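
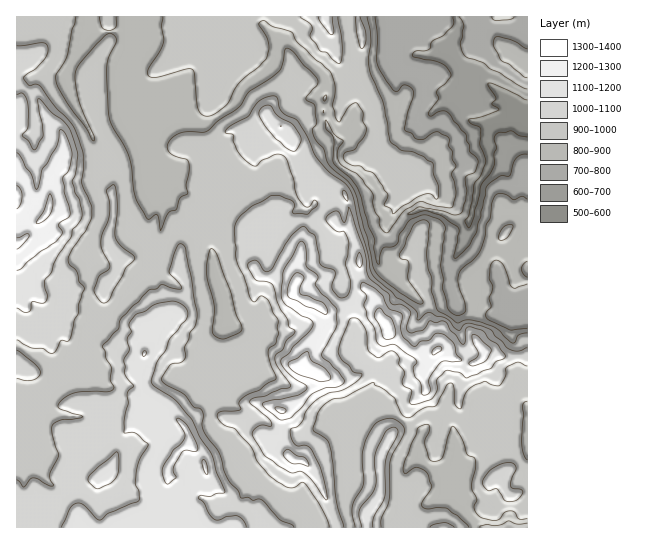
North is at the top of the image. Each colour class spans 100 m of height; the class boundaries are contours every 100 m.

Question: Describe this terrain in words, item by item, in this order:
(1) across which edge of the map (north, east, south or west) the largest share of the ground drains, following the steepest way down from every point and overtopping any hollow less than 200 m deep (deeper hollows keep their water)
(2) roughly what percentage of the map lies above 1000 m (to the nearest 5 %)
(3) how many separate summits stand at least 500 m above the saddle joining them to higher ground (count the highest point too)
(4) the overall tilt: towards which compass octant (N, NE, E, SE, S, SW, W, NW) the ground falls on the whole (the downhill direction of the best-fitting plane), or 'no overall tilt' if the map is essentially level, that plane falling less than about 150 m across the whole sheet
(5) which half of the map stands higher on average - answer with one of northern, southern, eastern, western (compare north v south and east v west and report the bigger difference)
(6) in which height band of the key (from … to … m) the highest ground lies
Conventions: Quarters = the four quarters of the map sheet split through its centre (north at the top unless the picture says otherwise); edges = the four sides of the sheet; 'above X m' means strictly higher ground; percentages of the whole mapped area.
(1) The largest share of the runoff leaves by the northern edge.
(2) About 40 % of the map lies above 1000 m.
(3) There is 1 summit with 500 m or more of prominence.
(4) On the whole the ground falls towards the north-east.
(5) The southern half stands higher on average than the northern half.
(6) The highest ground lies in the 1300–1400 m band.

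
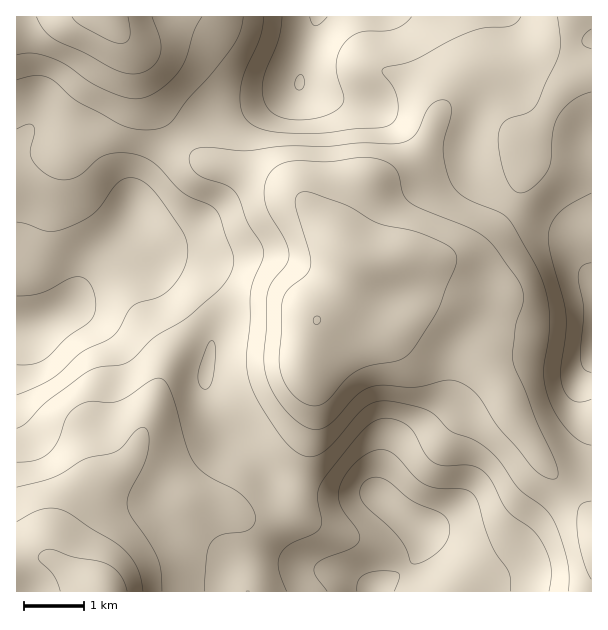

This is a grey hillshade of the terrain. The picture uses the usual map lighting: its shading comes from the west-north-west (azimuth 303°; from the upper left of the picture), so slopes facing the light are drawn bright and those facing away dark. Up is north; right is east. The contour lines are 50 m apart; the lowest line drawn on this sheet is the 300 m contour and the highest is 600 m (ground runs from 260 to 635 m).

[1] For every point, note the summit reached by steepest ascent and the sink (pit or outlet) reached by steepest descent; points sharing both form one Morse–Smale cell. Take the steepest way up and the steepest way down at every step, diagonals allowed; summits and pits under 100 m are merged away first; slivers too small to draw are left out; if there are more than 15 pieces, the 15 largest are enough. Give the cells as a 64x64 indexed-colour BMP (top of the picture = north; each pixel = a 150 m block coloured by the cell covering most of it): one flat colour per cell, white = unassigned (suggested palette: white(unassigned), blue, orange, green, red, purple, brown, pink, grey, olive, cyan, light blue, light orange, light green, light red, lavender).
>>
<image width="64" height="64" href="data:image/bmp;base64,Qk12CAAAAAAAAHYAAAAoAAAAQAAAAEAAAAABAAQAAAAAAAAIAAATCwAAEwsAABAAAAAAAAAA////ALR3HwAOf/8ALKAsACgn1gC9Z5QAS1aMAMJ34wB/f38AIr28AM++FwDox64AeLv/AIrfmACWmP8A1bDFADMzMzM3d3d3d3d3d3d3d3d3d3d3IiIiIiIiIiIiIiIiMzMzN3d3d3d3d3d3d3d3d3d3d3d3IiIiIiIiIiIiIiIzMzN3d3d3d3d3d3d3d3d3d3d3d3dyIiIiIiIiIiIiIjMzN3d3d3d3d3d3d3d3d3d3d3d3d3ciIiIiIiIiIiIiMzN3d3d3d3d3d3d3d3d3d3d3d3d3d3IiIiIiIiIiIiIzMzd3d3d3d3d3d3d3d3d3d3d3d3d3ciIiIiIiIiIiIjMzN3d3d3d3d3d3d3d3d3d3d3d3d3dyIiIiIiIiIiIiMzMzd3d3d3d3d3d3d3d3d3d3d3d3d3IiIiIiIiIiIiIzMzN3d3d3d3d3d3dzMzd3d3d3d3dyIiIiIiIiIiIiIjMzMzd3d3d3d3d3MzMzM3d3d3d3dyIiIiIiIiIiIiIkMzMzM3d3d3d3MzMzMzMzN3d3d3dyIiIiIiIiIiIiIkQzMzMzN3d3d3MzMzMzMzM3IiIiIiIiIiIiIiIiIiIkRDMzMzMzd3dzMzMzMzMzM1IiIiIiIiIiIiIiIiIiIkREMzMzMzMzczMzMzMzMzNVVSIiIiIiIiIiIiIiIiIkREQzMzMzMzMzMzMzMzMzNVVVIiIiIiIiIiIiIiIiIiRERDMzMzMzMzMzMzMzMzNVVVUiIiIiIiIiIiIiIiIiREREMzMzMzMzMzMzMzMzNVVVVSIiIiIiIiIiIiIiIiREREQzMzMzMzMzMzMzMzNVVVVVUiIiIiIiIiIiIiIiJERERDMzMzMzMzMzMzMzNVVVVVVSIiIiIiIiIiIiIiJEREREMzMzMzMzMzMzMzNVVVVVVVIiIiIiIiIiIiIiJEREREQzMzMzMzMzMzMzM1VVVVVVUiIiIiIiIiIiIiIkRERERDMzMzMzMzMzMzM1VVVVVVVSIiIiIiIiIiIiIiREREREMzMzMzMzMzMzMzVVVVVVVVIiIiIiIiIiIiIiREREREQzMzMzMzMzMzMzNVVVVVVVUiIiIiIiIiIiIiRERERERDMzMzMzMzMzMzM1VVVVVVUiIiIiIiIiIiIiREREREREMzMzMzMzMzMzMzVVVVVVVSIiIiIiIiIiIiJEREREREQzMzMzMzMzMzMzM1VVVVVVUiIiIiIiIiIiJERERERERDMzMzMzMzMzMzMzVVVVVVVSIiIiIiIiIiJEREREREREMzMzMzMzMzMzMzNVVVVVVVIiIiIiIiIiRERERERERERmMzMzMzMzMzMzM1VVVVVVUiJEREQiIiRERERERERERGZmMzMzMzMzMzM1VVVVVVVVREREREQiREREREREREREZmZmMzMzMzMzM1VVVVVVVVVURERERERERERERERERERmZmYzMzMzMzM1VVVVVVVVVVRERERERERERERERERERGZmZmMzMzMzM1VVVVVVVVVVVUREREREREREREREREREZmZmYzMzMzM1VVVVVVVVVVVVVERERERERERERERERERmZmZmMzMzM1VVVVVVVVVVVVVURERERERERERERERERGZmZmZjMzNVVVVVVVVVVVVVVVREREREREREREREREREZmZmZmYzVVVVVVVVVVVVVVVVURERERERFERERERERERmZmZmZmVVVVVVVVVVVVVVVVURERERERERFERERERERGZmZmZmZlVVVVVVVVVVVVVVURERERERERERREREREREZmZmZmZmVVVVVVVVVVVVVVUREREREREREREURERERERmZmZmZmZlVVVVVVVVVVVVURERERERERERERFERERERGZmZmZmZmVVVVVVVVVVVVVREREREREREREREUREREREZmZmZmZmZVVVVVVVVVVVVRERERERERERERERFERERERmZmZmZmZlVVVVVVVVVVVRERERERERERERERERRERERGZmZmZmZmZVVVVVVVVVURERERERERERERERERFEREREZmZmZmZmZmVVVVVVVRERERERERERERERERERERRERERmZmZmZmZmZVVVVRERERERERERERERERERERERFERERGZmZmZmZmZmVVUREREREREREREREREREREREREUREREZmZmZmZmZmZlURERERERERERERERERERERERERRERERmZmZmZmZmZmYRERERERERERERERERERERERERFERERGZmZmZmZmZmaIERERERERERERERERERERERERERREREZmZmZmZmZmZoiIEREREREREREREREREREREREREURERmZmZmZmZmZoiIiIiBERERERERERERERERERERERRERGZmZmZmZmZoiIiIiIiIEREREREREREREREREREREUREZmZmZmZmZmiIiIiIiIiIERERERERERERERERERERRERmZmZmZmZmiIiIiIiIiIiBEREREREREREREREREREURGZmZmZmZmaIiIiIiIiIiIgREREREREREREREREREREUZmZmZmZmZoiIiIiIiIiIiBEREREREREREREREREREZlmZmZmZmZoiIiIiIiIiIiIERERERERERERERERERERmWZmZmZmZmiIiIiIiIiIiIgRERERERERERERERERERGZZmZmZmZmiIiIiIiIiIiIiIEREREREREREREREREREZlmZmZmZmiIiIiIiIiIiIiIgRERERERERERERERERERmWZmZmZmiIiIiIiIiIiIiIiBERERERERERERERERERGZ"/>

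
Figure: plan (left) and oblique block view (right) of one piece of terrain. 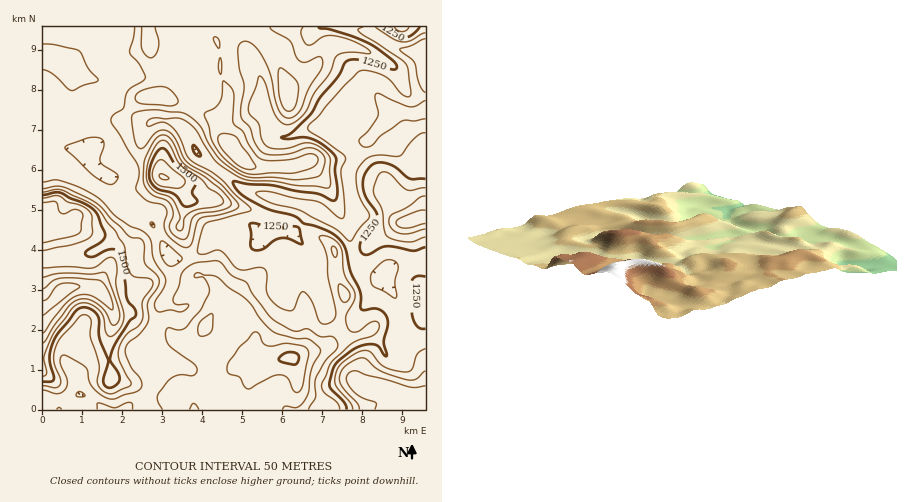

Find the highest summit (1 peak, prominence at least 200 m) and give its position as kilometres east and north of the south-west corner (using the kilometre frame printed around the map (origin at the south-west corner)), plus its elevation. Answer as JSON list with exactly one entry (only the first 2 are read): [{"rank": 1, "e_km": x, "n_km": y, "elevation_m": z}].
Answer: [{"rank": 1, "e_km": 0.49, "n_km": 2.96, "elevation_m": 1730}]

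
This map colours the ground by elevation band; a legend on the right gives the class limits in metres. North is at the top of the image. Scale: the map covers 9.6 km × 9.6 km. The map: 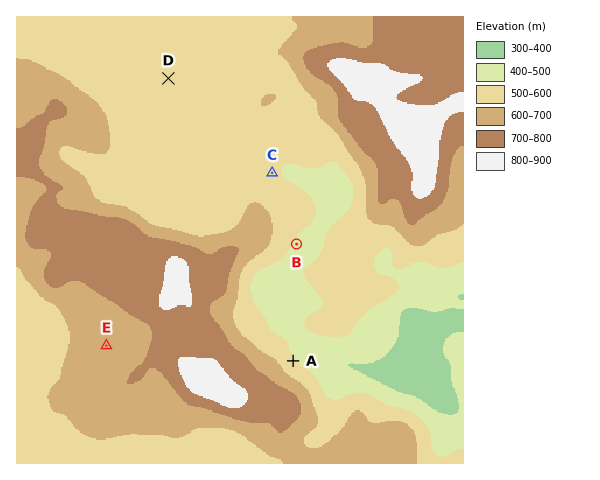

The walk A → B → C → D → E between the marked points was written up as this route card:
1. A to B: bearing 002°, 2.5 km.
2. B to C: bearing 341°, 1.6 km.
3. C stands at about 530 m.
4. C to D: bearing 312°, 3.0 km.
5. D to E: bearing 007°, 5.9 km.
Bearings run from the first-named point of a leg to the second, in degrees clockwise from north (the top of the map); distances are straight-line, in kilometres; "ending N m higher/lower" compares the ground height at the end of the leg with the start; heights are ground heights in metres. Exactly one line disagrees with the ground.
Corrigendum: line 5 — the bearing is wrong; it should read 193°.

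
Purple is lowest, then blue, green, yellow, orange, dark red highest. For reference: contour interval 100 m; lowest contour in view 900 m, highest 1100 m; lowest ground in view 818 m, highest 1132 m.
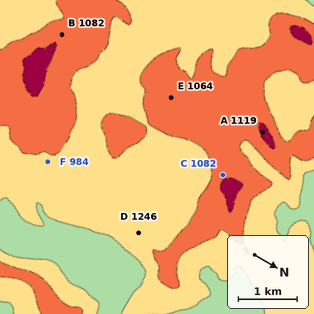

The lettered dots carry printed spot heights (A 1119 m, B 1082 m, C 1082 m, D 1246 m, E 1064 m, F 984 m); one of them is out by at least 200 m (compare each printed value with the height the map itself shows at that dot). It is D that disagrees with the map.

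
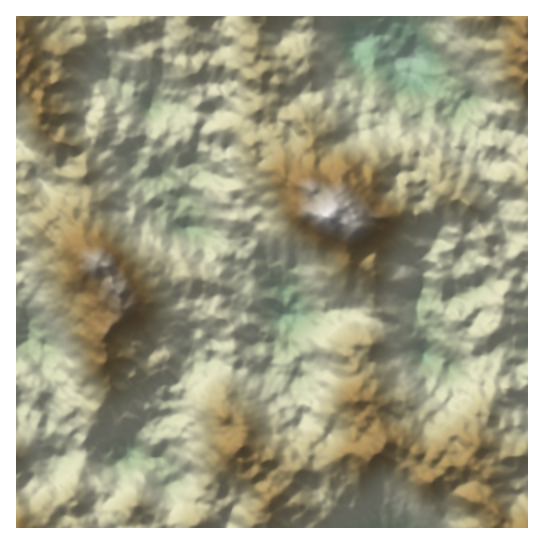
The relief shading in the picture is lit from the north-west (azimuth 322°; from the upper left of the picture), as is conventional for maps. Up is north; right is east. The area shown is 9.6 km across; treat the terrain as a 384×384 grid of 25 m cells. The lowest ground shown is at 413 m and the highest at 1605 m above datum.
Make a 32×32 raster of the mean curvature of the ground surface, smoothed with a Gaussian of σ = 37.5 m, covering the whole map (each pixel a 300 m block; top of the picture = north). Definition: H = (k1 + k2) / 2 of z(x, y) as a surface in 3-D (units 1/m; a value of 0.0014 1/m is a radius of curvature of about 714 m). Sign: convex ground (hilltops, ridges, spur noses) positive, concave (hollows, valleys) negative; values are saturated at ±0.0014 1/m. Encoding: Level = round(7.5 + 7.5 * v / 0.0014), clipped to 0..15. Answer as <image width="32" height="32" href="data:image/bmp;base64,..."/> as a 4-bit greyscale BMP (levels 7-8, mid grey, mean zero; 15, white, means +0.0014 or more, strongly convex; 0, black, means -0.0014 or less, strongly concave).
<image width="32" height="32" href="data:image/bmp;base64,Qk12AgAAAAAAAHYAAAAoAAAAIAAAACAAAAABAAQAAAAAAAACAAATCwAAEwsAABAAAAAAAAAAAAAAABEREQAiIiIAMzMzAERERABVVVUAZmZmAHd3dwCIiIgAmZmZAKqqqgC7u7sAzMzMAN3d3QDu7u4A////AMh1Vol3z5Dclpt5RllmSthqrnSfo2d0TZyneWdqZ/9jBD+MW2BLommmB3wzb6ZnSFc7hDl0JcmofopcZ6qbnHPjAqIgU5mfnJdq7feKp6WvqWe2Q+mEutVm0Gac1Jf9RjdmurhTlcnngRdqlVRqh4onWpl2hDrrlHh6u7mXVK8yXVdMtiV33JiDRvzFpHWIy8dlrWmqR3dBY1Vqp4aAuHOFU7+4TxIqqJg2yWNgUoSXBBiuRVgoPDVF29v3c6mZVyRqjYiHZX+qZVaod2Vbb7o1qZfNlmjVZRFFALxGrYW5VaZZ27RGablTd4e0IIBX9WabmdllzOdGJKu4+dHrcIQad/+nh6aUlGBG2NEUw3yGVozMdYi3h4aHlXZ5mEk7Wp5YmnKFADhqiHvPmEQJTzNXm3UpNnachG/vq7+sZ6ZK23asaZgVyGR4irlTgN71EqBYlJNVuoaWy/ansaXJg/yFpPdxk2B2qfVj58ZW2INoR5uDgZq3ctOltJe6uJZKmj7KPXyatqm3oNgxZZmoZzBfmC1bGno5iFzKpGmCcomITpgcmAcdNpxUemfVqZQHSIuIVhZld0SIw2JotmJmOo6peEB3hfmXvIb1lIRHhVabxpyxafdXZaqL2UPCMFm3rbZ11bZ0u0a5BqggVnXHZVzkZ8KvsqdUmGSWE4U0K9ld"/>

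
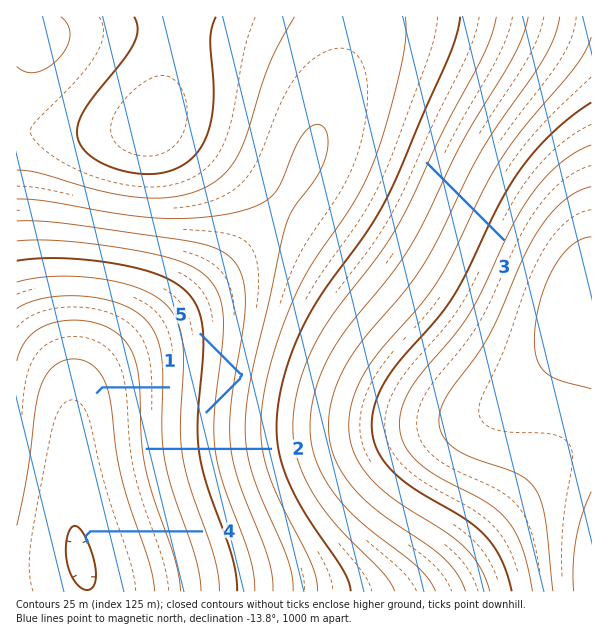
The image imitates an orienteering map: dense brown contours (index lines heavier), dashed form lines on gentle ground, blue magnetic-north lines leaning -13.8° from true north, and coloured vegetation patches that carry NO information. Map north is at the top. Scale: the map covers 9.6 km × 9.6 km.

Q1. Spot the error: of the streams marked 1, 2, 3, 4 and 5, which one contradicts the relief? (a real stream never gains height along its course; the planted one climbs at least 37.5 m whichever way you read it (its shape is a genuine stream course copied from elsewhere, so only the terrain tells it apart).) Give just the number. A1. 5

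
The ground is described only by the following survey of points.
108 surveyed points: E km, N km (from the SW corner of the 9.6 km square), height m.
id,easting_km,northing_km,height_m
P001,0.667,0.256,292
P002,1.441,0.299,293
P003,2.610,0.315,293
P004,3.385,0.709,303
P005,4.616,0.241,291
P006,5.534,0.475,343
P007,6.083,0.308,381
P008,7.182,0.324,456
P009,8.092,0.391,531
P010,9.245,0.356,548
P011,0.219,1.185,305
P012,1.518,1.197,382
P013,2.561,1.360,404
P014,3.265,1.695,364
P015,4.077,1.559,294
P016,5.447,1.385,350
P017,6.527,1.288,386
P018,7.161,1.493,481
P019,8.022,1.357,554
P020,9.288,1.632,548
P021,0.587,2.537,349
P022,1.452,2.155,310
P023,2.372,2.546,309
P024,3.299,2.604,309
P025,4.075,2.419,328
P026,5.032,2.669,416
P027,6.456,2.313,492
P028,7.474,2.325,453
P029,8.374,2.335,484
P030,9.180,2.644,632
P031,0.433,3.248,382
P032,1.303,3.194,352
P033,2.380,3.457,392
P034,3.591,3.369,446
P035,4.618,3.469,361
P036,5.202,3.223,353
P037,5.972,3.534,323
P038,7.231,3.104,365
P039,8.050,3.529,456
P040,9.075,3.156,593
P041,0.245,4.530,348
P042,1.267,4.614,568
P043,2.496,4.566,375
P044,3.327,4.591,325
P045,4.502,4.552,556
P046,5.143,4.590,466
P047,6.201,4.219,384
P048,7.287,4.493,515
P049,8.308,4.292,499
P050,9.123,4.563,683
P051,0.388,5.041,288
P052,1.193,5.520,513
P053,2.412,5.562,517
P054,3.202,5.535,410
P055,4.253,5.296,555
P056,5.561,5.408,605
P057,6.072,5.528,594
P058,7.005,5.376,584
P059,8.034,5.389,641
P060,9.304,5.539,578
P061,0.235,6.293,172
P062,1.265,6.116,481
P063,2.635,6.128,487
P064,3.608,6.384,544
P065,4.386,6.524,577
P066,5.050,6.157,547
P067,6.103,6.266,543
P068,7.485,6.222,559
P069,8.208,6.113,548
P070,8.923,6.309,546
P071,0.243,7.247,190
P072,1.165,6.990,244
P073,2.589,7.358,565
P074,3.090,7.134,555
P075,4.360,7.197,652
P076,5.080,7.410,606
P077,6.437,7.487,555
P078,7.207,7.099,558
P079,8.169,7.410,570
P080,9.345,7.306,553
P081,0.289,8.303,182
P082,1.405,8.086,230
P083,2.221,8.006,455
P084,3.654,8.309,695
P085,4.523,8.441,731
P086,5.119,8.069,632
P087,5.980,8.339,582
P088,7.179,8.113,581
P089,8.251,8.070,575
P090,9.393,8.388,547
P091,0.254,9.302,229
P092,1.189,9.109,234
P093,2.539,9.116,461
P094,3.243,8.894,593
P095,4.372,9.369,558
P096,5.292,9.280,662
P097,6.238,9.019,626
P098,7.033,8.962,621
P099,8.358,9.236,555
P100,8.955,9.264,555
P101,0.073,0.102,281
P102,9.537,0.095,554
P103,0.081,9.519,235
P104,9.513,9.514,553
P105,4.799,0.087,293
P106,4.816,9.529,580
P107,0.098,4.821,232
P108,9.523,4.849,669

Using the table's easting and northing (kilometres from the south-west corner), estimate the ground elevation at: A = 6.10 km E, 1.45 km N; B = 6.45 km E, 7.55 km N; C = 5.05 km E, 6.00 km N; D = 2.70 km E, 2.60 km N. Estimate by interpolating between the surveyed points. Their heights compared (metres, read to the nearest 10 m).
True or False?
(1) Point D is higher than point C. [False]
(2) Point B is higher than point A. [True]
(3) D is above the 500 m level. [False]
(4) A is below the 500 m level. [True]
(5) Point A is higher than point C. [False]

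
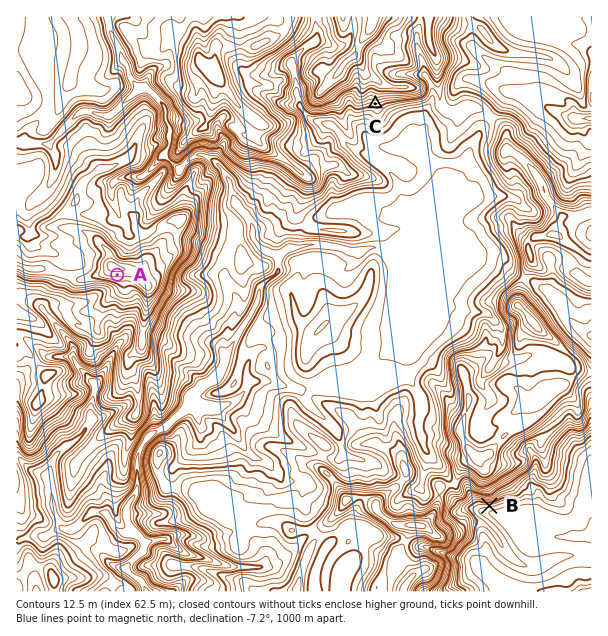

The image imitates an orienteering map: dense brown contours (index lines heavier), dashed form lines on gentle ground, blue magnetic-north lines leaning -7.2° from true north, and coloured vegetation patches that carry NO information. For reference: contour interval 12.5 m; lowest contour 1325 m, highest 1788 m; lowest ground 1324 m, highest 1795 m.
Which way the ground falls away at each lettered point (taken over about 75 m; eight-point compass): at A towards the S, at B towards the S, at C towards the S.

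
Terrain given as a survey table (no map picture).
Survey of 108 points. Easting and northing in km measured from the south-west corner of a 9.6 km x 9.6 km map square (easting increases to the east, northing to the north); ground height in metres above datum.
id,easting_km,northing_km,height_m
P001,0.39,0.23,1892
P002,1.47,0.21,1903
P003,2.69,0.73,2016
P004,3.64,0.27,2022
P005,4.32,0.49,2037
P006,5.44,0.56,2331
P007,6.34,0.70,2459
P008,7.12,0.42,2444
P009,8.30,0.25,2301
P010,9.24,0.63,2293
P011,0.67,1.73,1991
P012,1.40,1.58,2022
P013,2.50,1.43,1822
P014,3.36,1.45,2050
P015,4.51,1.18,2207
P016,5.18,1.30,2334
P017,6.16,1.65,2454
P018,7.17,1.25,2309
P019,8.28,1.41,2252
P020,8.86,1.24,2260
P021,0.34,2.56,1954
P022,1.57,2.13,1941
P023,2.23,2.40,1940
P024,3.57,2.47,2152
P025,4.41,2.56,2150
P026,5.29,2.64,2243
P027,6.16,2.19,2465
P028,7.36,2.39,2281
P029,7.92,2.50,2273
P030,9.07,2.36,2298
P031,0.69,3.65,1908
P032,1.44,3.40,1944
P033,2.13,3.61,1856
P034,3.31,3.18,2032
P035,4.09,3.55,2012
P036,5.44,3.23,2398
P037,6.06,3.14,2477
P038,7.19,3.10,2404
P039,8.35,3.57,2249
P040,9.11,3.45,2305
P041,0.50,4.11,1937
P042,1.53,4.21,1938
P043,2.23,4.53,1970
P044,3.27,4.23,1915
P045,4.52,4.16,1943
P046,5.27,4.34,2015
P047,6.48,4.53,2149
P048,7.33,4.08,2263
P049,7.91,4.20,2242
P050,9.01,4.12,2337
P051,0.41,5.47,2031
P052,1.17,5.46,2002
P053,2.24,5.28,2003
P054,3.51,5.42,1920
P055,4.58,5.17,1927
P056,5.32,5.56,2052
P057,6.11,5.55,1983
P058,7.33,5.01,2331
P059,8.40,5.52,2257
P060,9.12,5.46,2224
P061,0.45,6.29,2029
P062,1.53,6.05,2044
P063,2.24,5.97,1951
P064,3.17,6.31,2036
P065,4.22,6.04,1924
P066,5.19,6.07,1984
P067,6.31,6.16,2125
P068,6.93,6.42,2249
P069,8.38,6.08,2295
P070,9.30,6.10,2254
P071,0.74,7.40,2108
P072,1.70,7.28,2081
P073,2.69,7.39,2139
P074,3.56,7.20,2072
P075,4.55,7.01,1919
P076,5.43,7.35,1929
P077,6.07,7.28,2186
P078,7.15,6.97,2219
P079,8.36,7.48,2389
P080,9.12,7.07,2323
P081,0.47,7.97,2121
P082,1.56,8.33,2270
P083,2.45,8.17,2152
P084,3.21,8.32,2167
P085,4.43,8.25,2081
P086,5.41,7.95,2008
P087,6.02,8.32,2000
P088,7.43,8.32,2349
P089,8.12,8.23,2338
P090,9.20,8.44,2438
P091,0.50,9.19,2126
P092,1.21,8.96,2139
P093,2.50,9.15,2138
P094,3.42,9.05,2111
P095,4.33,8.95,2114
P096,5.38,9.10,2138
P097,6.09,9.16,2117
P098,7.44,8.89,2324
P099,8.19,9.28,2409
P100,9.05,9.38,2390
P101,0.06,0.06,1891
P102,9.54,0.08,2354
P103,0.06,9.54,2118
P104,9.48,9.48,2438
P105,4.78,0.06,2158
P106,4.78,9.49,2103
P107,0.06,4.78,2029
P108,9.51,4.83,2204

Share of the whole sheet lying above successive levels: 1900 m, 97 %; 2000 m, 75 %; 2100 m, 54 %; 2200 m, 39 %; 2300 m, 20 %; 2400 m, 7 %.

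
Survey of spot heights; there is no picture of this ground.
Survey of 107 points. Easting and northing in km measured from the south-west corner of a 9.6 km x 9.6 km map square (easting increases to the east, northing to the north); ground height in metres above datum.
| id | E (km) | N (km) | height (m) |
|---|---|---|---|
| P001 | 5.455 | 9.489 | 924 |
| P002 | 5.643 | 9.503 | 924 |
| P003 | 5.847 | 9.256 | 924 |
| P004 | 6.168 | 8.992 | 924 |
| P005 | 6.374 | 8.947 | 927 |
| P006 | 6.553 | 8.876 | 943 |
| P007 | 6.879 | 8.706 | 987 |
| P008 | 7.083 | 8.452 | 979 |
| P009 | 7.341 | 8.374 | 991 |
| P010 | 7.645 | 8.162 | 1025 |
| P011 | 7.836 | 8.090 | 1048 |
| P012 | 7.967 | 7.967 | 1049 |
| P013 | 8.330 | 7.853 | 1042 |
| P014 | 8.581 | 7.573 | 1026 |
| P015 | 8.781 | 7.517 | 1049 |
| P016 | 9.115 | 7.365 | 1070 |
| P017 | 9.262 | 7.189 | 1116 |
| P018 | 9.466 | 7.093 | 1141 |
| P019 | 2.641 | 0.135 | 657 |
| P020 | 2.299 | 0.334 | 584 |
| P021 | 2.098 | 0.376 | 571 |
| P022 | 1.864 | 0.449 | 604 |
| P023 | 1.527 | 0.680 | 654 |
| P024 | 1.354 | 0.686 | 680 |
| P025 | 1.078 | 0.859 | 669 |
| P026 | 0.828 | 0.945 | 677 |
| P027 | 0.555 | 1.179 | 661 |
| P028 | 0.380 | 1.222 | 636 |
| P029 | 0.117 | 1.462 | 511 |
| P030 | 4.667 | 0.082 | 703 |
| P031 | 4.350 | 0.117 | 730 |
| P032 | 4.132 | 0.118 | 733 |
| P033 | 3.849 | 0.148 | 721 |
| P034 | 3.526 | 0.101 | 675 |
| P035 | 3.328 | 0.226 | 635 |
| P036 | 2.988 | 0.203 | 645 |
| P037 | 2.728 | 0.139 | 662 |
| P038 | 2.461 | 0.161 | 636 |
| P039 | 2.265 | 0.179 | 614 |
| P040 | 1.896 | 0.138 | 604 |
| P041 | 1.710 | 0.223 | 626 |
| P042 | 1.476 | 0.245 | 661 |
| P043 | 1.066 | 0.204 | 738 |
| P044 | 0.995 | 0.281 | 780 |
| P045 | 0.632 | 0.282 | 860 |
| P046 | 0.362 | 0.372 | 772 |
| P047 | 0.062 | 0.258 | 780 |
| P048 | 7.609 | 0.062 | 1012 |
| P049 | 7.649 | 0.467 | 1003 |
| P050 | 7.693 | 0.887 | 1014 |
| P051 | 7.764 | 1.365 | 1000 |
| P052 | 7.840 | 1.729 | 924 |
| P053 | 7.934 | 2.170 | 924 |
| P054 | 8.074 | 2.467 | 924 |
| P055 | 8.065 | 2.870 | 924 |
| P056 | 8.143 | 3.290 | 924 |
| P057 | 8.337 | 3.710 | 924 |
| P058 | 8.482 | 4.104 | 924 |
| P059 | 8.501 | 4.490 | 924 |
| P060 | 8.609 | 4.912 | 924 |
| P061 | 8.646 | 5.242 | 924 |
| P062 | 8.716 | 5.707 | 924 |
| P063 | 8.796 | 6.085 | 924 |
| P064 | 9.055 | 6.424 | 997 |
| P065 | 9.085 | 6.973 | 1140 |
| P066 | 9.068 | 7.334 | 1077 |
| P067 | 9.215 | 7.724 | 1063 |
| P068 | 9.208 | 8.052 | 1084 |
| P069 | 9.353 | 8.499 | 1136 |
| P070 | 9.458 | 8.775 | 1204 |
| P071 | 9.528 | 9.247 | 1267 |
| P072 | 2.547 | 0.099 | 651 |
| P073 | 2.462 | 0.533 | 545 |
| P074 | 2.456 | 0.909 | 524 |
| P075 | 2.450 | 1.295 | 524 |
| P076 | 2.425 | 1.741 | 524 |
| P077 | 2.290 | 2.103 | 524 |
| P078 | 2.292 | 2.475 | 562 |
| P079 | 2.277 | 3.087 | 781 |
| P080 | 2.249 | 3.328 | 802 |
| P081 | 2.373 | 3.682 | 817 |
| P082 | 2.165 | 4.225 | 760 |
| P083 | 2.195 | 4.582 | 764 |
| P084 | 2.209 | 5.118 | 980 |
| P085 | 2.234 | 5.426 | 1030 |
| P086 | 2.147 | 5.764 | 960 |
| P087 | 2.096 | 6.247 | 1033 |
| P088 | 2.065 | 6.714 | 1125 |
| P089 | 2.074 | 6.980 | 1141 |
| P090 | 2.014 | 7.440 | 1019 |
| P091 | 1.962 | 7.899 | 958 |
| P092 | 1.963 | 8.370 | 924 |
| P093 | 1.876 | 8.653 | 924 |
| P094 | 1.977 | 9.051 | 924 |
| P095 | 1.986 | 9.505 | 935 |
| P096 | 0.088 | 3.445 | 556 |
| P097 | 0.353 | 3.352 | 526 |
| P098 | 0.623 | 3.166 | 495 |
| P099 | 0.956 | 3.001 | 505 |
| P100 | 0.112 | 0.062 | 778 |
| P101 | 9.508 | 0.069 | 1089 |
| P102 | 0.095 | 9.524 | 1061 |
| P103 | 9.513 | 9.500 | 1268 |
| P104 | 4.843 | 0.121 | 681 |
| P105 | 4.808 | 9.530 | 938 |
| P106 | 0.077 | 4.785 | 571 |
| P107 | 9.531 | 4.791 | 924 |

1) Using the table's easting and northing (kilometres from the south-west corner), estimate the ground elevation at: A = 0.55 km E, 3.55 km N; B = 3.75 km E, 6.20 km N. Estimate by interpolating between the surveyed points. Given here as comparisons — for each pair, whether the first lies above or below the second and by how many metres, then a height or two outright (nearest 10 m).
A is below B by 460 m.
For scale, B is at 1030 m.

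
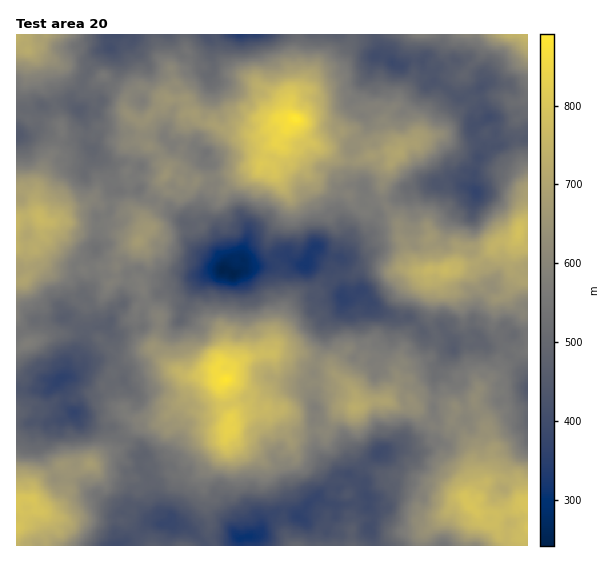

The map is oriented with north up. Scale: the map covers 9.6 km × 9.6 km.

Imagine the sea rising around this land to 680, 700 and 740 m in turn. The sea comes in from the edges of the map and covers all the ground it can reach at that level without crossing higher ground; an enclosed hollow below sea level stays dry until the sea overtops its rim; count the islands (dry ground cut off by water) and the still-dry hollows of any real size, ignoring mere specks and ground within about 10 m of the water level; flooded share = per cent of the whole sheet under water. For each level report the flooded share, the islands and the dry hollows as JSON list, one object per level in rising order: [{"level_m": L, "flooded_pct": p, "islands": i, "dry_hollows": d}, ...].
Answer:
[{"level_m": 680, "flooded_pct": 82, "islands": 4, "dry_hollows": 0}, {"level_m": 700, "flooded_pct": 86, "islands": 3, "dry_hollows": 0}, {"level_m": 740, "flooded_pct": 92, "islands": 4, "dry_hollows": 0}]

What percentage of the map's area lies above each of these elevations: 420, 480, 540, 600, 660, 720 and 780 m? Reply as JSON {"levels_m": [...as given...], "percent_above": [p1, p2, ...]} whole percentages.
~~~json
{"levels_m": [420, 480, 540, 600, 660, 720, 780], "percent_above": [91, 77, 58, 38, 22, 11, 4]}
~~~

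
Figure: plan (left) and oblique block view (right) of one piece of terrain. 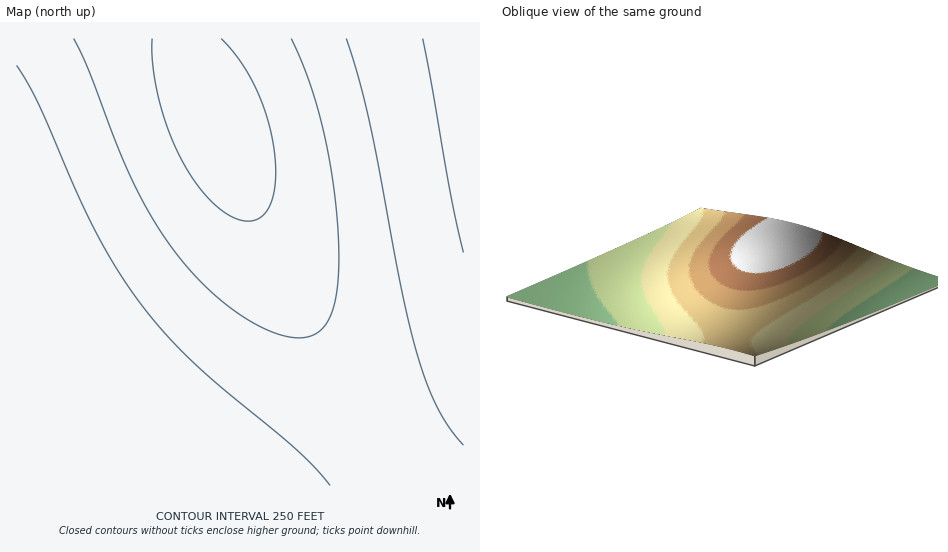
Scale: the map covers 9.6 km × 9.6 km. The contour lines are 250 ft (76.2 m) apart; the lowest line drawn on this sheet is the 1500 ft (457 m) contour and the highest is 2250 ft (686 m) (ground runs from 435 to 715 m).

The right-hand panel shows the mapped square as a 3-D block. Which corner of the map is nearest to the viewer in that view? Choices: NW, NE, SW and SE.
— SE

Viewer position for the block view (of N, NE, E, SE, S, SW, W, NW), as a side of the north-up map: SE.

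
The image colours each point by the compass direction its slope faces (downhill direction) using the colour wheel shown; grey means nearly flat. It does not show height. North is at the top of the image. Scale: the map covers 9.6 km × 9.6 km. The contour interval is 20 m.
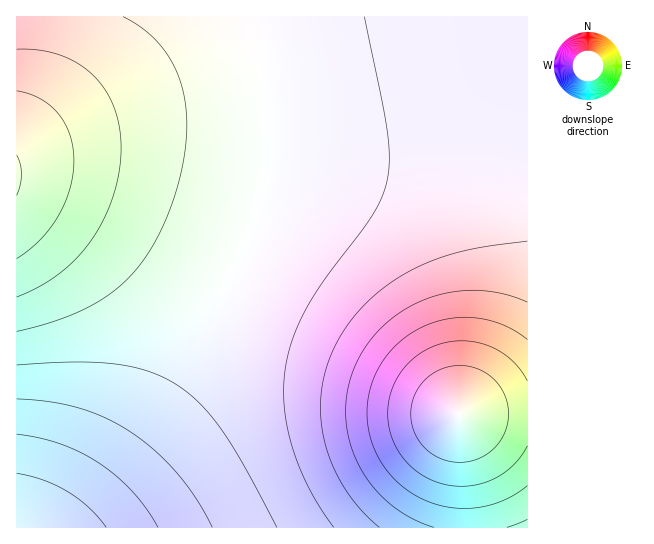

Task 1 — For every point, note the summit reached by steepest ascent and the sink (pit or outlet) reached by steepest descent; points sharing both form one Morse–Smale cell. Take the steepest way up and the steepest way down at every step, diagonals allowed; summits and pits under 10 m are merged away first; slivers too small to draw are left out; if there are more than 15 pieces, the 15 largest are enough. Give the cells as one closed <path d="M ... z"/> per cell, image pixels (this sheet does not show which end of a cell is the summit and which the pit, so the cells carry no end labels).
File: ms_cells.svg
<path d="M527 16l-283 1 11 26 8 31 6 55-2 54-11 43-35 76-49 88-47 67-59 71 462-1z"/><path d="M243 16l-227 1 1 511 48 0 39-45 33-42 42-62 42-77 27-56 11-28 6-27 4-37 0-25-6-55-12-43z"/>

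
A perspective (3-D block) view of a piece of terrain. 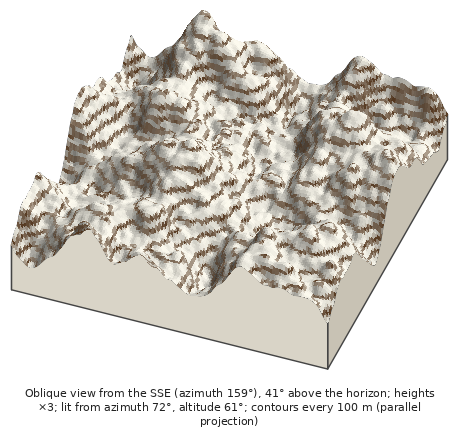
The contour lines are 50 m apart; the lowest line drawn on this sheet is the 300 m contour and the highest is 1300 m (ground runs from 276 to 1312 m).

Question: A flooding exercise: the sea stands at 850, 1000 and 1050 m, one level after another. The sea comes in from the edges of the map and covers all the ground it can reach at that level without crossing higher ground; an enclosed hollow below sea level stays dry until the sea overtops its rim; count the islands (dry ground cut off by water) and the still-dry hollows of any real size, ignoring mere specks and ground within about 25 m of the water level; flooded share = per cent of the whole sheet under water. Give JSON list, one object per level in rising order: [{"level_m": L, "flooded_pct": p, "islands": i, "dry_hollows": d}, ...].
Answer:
[{"level_m": 850, "flooded_pct": 52, "islands": 0, "dry_hollows": 0}, {"level_m": 1000, "flooded_pct": 76, "islands": 4, "dry_hollows": 0}, {"level_m": 1050, "flooded_pct": 84, "islands": 2, "dry_hollows": 0}]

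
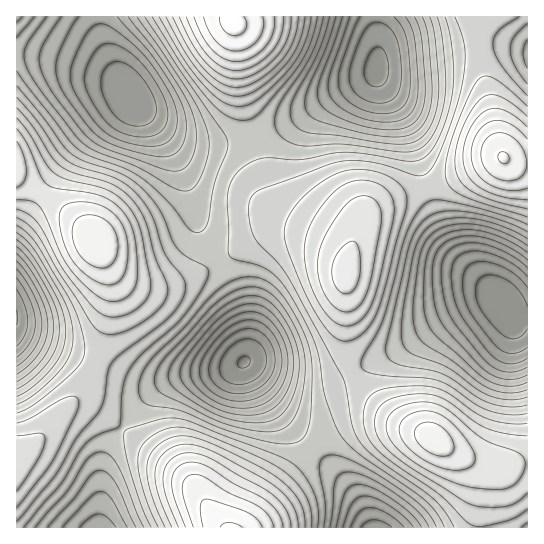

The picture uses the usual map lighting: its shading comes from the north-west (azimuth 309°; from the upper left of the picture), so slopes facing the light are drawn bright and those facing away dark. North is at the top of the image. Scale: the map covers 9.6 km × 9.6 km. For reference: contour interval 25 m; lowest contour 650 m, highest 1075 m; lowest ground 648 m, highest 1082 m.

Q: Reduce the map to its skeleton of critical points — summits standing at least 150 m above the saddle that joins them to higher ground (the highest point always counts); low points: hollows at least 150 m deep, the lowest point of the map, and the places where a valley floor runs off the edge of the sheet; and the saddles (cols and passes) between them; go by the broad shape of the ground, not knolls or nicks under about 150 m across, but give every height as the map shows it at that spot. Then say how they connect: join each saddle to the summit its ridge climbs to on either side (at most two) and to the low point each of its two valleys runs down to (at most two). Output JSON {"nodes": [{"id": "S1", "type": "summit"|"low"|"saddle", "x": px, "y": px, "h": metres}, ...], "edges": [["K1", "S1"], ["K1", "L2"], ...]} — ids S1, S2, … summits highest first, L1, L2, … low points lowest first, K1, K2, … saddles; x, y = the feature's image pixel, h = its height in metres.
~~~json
{"nodes": [
{"id": "S1", "type": "summit", "x": 233, "y": 23, "h": 1082},
{"id": "S2", "type": "summit", "x": 230, "y": 527, "h": 1079},
{"id": "S3", "type": "summit", "x": 503, "y": 158, "h": 1052},
{"id": "S4", "type": "summit", "x": 95, "y": 241, "h": 1049},
{"id": "L1", "type": "low", "x": 243, "y": 362, "h": 648},
{"id": "L2", "type": "low", "x": 502, "y": 303, "h": 650},
{"id": "L3", "type": "low", "x": 377, "y": 69, "h": 667},
{"id": "L4", "type": "low", "x": 17, "y": 318, "h": 673},
{"id": "L5", "type": "low", "x": 131, "y": 99, "h": 677},
{"id": "K1", "type": "saddle", "x": 42, "y": 194, "h": 982},
{"id": "K2", "type": "saddle", "x": 427, "y": 189, "h": 907},
{"id": "K3", "type": "saddle", "x": 95, "y": 361, "h": 907},
{"id": "K4", "type": "saddle", "x": 351, "y": 373, "h": 903},
{"id": "K5", "type": "saddle", "x": 122, "y": 429, "h": 874},
{"id": "K6", "type": "saddle", "x": 219, "y": 262, "h": 872},
{"id": "K7", "type": "saddle", "x": 255, "y": 138, "h": 864},
{"id": "K8", "type": "saddle", "x": 313, "y": 447, "h": 855}],
"edges": [["K1", "S4"], ["K1", "L5"], ["K1", "L4"], ["K2", "S3"], ["K2", "L2"], ["K2", "L3"], ["K3", "S4"], ["K3", "L1"], ["K3", "L4"], ["K4", "S3"], ["K4", "L1"], ["K4", "L2"], ["K5", "S2"], ["K5", "S4"], ["K5", "L1"], ["K6", "S3"], ["K6", "S4"], ["K6", "L1"], ["K6", "L5"], ["K7", "S1"], ["K7", "S3"], ["K7", "L3"], ["K7", "L5"], ["K8", "S2"], ["K8", "S3"], ["K8", "L1"]]}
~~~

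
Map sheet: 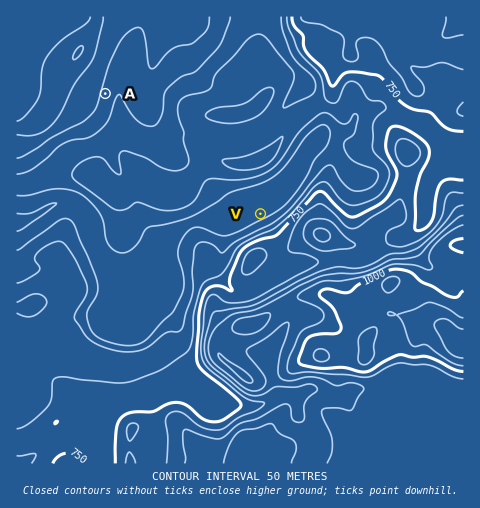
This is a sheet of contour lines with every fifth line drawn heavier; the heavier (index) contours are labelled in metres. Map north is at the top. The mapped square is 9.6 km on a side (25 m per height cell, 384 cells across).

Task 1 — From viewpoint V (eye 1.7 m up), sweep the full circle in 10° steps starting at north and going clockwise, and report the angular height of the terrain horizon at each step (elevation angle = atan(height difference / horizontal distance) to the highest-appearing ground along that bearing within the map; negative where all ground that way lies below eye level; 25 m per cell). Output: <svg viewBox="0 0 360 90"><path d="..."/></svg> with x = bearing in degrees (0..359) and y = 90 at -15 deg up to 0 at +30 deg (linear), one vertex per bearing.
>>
<svg viewBox="0 0 360 90"><path d="M0 47l10 2 10 5 10 0 10 0 10 0 10-1 10-8 10-5 10-5 10-3 10-2 10-1 10 0 10 0 10 0 10-1 10-1 10 0 10 2 10 5 10 8 10 8 10 4 10 0 10 3 10 1 10-1 10-2 10 0 10 0 10-1 10-3 10-2 10-2 10 0"/></svg>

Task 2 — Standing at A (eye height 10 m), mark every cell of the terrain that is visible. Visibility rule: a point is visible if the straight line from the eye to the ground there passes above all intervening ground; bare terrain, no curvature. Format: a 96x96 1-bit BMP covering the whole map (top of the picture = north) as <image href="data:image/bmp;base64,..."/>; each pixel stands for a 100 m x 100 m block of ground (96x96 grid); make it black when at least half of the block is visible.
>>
<image width="96" height="96" href="data:image/bmp;base64,Qk2+BAAAAAAAAD4AAAAoAAAAYAAAAGAAAAABAAEAAAAAAIAEAAATCwAAEwsAAAIAAAAAAAAA////AAAAAAAAAAAAAAAAAAAAAAAAAAAAAAAAAAAAAAAAAAAAAAAAAAAAAAAAAAAAAAAAAAAAAAAAAAAAAAAAAAAAAAAAAAAAAAAAAAAAAAAAAAAAAAAAAAAAAAAAAAAAAAAAAAAAAAAAAAAAAAAAAAAAAAAAAAAAAAAAAAAAAAAAAAAAAAAAAAAAAAAAAAAAAAAAAAAAAAAAAAAAAAAAAAAAAAAAAAAAAAAAAAAAAAAAAAAAAAAAAAAAAAAAAAAAAAAAAAAAAAAAAAAAAAAAAAAAAAAAAAAAAAAAAAAAAAAAAAAAAAAAAAAAAAAAAAAAAAAAAAAAAAAAAAAAAAAAAAAAAAAAAAAAAAAAAAAAAAAAAAAAAAAAAAAAAAAAAAAAAAAAAAAAAAAAAAAAAGAAAAAAAAAAAAAAAGAAAAAAAAAAAAAAAHAAAAAAAAAAAAAAADAAAAAAAAAAAAAAABgAAAAAAAAAAAAAAA8AAAAAAAAAAAAAAAPAAAAAAAAAAAAAAAAAAAAAAAAAAAAAAAAAAAAAAAAAAAAAAAAAAAAAAAAAAAAAAAAAAAAAAAAAAAAAAAAAAAAAAAAAAAAAAAAAAAAAAAAAAAAAAAAAAAAAAAAAAAAAAAAAAAAAAAAAAAAAAAAAAAAAAAAAAAAAAAAAAAAAAAAAAAAAAAAAAAAAAAAAAAAAAAAAAAAAAAAAAAAAAAAAAAAAAAAAAAAAAAAAAAAAAAAAAAAAAAAAAAAAAAAAAAAAAAAAAAAAAAAAAAAAAAAAAAAAAAAAAAAAAAAAAAAAAAAAAAAAAAAAAAAAAAAAAAAAAAAAAAAAAAAAAAAAAAAAAAAAAAAAAAAAAAAAAAAAAAAAAAAAAAAAAAAAAAAAAAAAAAAAAAAAAAAAAAAAAAAAAAAAAAAAAAAAAAAAAAAAAAAAAAAAAAAAAAAAAAAAAAAAAAAAAAAAAAAAAAAAAAAAAAAAAADgAAAAAAAAAAAAAADwAAAAAAAAAAAAAADwAcAAAAAAAAAAAAD4A8AAAAAAAAAAAAD8B8AAAAAAAAAAAAD8D8AAAAAAAAAAAAD+H+AAAAAAAAAAAAA///AAAAAAAAAAAAAP//gAAAAAAAAAAAAH//4AAAAAAAAAAAAH//4AAAAAAAAAAAAH//wAAAAAAAAAAAAH//wAAAAAAAAAAAAH//gAAAAAAAAAAAAD//gAAAAAAAAAAAAB//gAAAAAAAAAAAAB//gAAAAAAAAAAAAA//gAAAAAAAAAAAAA//gAAAAAAAAAAAAAf/gAAAAAAAAAAAAAf/gAAAAAAAAAAAAAf/gAAAAAAAAAAAAAP/wAAAAAAAAAAAAAP/wAAAAAAAAAAAAAH/wAAAAAAAAAAAAAH/gAAAAAAAAAAAAAD/gAAAAAAAAAAAAAB/AAAAAAAAAAAAAAA/AAAAAAAAAAAAAAA/gAAAAAAAAAAAAAAfgAAAAAAAAAAAAAAPgAAAAAAAAAAAAAAPgAAAAAAAAAAAAAAHgAAAAAAAAAAAAAAHwAAAAAAAAAAAAAAHwAAAAAAAAAAAA="/>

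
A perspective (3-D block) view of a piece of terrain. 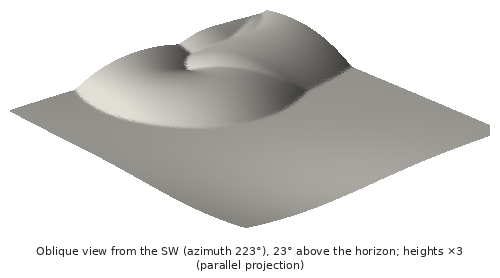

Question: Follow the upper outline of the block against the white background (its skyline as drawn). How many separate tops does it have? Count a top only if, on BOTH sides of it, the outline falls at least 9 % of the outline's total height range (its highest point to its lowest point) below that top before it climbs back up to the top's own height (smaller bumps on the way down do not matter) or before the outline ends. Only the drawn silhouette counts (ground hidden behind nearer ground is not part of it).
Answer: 1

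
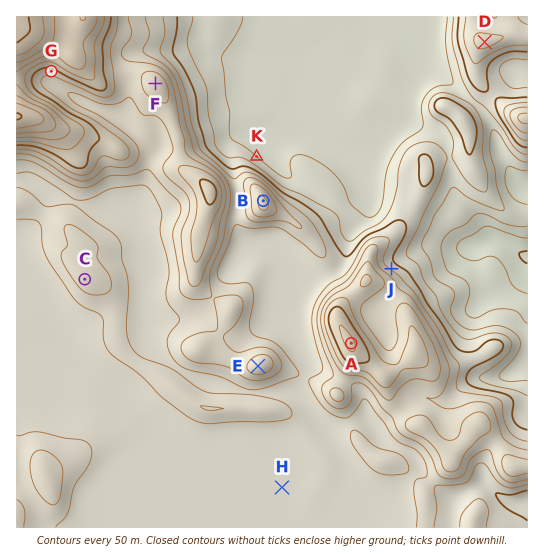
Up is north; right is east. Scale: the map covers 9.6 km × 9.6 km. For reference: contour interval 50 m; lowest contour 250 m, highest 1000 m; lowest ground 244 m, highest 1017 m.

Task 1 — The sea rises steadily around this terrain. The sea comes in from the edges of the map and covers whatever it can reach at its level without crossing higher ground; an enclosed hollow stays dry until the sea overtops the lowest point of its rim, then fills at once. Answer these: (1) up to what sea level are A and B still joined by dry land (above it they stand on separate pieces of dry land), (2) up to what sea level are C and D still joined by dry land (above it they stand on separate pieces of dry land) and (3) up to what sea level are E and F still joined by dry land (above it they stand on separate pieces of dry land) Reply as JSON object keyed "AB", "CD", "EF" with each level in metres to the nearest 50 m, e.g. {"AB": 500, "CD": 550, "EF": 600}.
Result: {"AB": 550, "CD": 450, "EF": 600}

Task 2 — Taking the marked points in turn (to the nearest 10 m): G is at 730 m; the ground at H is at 520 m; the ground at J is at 540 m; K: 400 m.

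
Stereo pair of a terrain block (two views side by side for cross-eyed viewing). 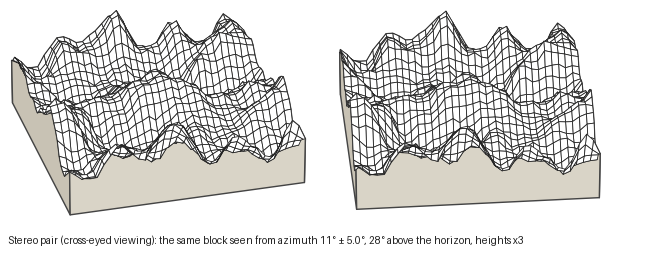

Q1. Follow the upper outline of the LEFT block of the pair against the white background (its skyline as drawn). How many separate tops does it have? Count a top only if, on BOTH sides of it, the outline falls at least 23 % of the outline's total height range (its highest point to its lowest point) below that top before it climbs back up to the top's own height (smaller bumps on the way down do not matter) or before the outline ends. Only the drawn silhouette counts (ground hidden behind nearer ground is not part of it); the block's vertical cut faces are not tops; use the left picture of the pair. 2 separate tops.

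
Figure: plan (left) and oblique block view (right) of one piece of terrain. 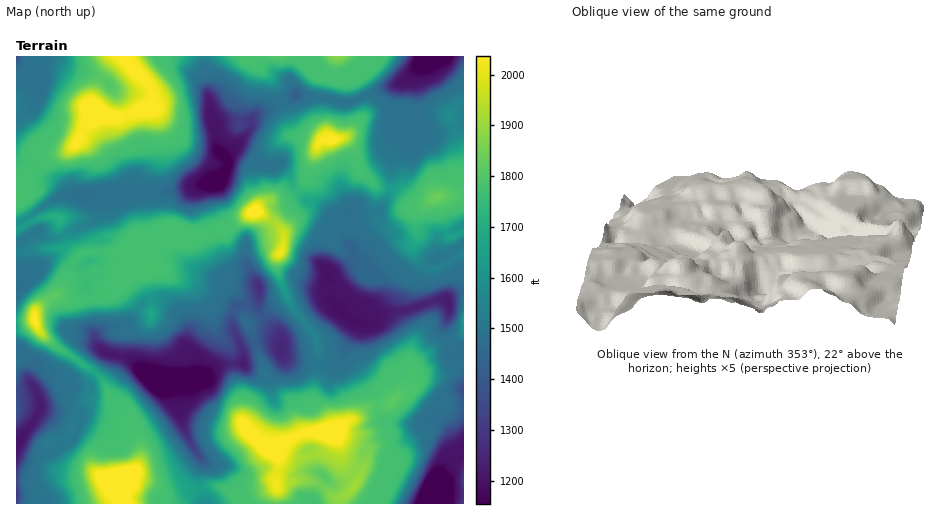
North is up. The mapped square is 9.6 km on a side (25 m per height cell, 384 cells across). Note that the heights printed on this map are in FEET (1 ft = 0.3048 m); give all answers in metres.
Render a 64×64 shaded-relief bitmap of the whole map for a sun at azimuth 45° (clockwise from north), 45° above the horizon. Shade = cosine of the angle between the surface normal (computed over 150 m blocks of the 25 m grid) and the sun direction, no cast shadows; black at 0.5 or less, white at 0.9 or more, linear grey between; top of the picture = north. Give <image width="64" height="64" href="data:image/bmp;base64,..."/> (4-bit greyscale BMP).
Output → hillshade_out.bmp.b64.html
<image width="64" height="64" href="data:image/bmp;base64,Qk12CAAAAAAAAHYAAAAoAAAAQAAAAEAAAAABAAQAAAAAAAAIAAATCwAAEwsAABAAAAAAAAAAAAAAABEREQAiIiIAMzMzAERERABVVVUAZmZmAHd3dwCIiIgAmZmZAKqqqgC7u7sAzMzMAN3d3QDu7u4A////AEZ4dkNGQkZ4mqmImql1RGeHZCNXh3VniHiIipqZqGM0NXd1M1UyV3iZmIiqmHVFeIdTNYh3ZXiIiIiJmZmoYzU2d2Q0ZSNniImZmaqZhniId1NYmHZnmHeIiIiZmZhSNFZ3VFVkJXiIiaqqqauqqYiGRHmZiJmGd4mYiJmZh0E0VnZWZmRImZmau6qqy7uodmVFeJmZl1V3iZmIiZqHM1ZWd3d2ZYu6qqvLqrzMuHdDREVXiIh1VniJmYiJmphWeEVniHd3m6q6m8urzMyFYwIzM1eJiHZmeImZiIm7qIeIRVeIh3eJmZmJqqzc2kQwEzI2eImIdlV4mJmIisyomIhVVniIdniIiImavd3FNAFCE2iIiHZURniYmZib3JmHeHZXiIh2Z4iIiJrd3ZNDEzE2iZmYdlVniZmZiKzKmYd4d3eIiHdmeIiInO3tY1Q0Immqu6mIiIiZmamIvMmIh2d4d3d3h2V4iIi+3upUZUM0irzLqauqmZmaqYmqmIiHd4iHZmeHVWeIit7vyGVmUzes3cqZu6maqruoiIh4iIeImZdUV3ZVV4id7v2Yd2dTWbzMuXiZiKuru5h3iHiIiImqlzNndmVXic//65iId2Rpqry3aIiJqpmZmHiIh4iImpqVE3d3dUib7//amZmYU1ib3aaKqZvKmZiIiIiIeIirmoIVeHdjWs7//8qqmZhjWM7bmauqvbmZmYiIiIiIiamZQUd4dUOM7v/8mId4h0Rq3amaupm7qZmZiIiIiJmZh4UjZ3dCON7f/qUzNFZlVYzZaJu5iJmZmIh3eIiIm7mHdVd3UxSu/u7JQSNEVVVnm6VIzahniIiIiHZ4iIisyoiHd1IBbf/9yoVEVnd3dmVoYlrbhlZ3iIiIdniIicy5iHdSADrv/rh2VURWeIdkRGhjfMl0RmiIiJmYiImbzKiIUwAGztzJUyMyM0Z4djNGiVSbqGRGaJmau6mYiazLqIcAAH38qqYiNEREVnZTNWeoNZqYY0Z5ms3bqZmZrLqYdQAG3smJhDVndlV3dlNWeaY2mYdCRoqt7bmZiImqqZl0ECvbl3dUVnd1RniHVVaJhEiZdSJYrO7KiIiIiJqZumMhbMlURERFVmVXmYdmZ4h1eZhjNHre65iIiHeJmZvLUSKMp1REQyNFVWmph3d3iIial1RFrO2piIiHd3iJm8pBJJuXd3ZVVVZneZh3d3iIiIqWVUi92oiIiHdlVmeJqDFWiYiIiId3d3d4h2VmeIiHmpVEa825iIh2VERURFZ1Ind4iIiIiIiIh2ZURWeJiIirlCOLvKiIhkIjRERVVVMjeId4iIiIiIiHZlVniZmIiaphA6uqmYhjEkZVVnd2VFaIh2aIiIiIiIh3d4mpmYiJmCAFqpmph0E2d2Z3d3d3d3iHZXiIiIiIiIiImZiId4iWAAZ4mrl1ImiHd3dmeIh4d3ZVaIiIeIiIiIiYd3d3eIQAA2irp0EVd3d3dVeZiId3ZUVniIeIiIiIiIdmZ3ZocwAliqljEUd3d3dUV4iHd4d2d4iJiIiIiIiId3d3ZWiDAlermFRGiHd3dUVnd3Z4eImIiZmZiIiIiIiIiId2eHEEV6uYh3iHd3dlZmZ3ZXd3iGZ5mZmZiIiIiIiIiHeHQBRXq6iYiId3dmZkV4dmd4d1NGiZmZmYiZiIiJmYiIYQJGi7qZiIiId2dkNnhleIZ2ZWiZmZmYiaqZmsy5mYdBE2i8qamYiIh3djJGd2Z3d3h4m7upmZmaq6u97aqpmENXq7qZqpiIiHd1NGd3d3dnd4mru6mIiJmqqrzMu6qoZorKqZqph3iHdmVGeHd3d3iHeJmZiIiIiIiZm926vKZXirqpmYd2d3ZTRVZ4d3iIiIiIiIh3eIiIiIib3KvLhUaaq6mYZneHVCJXd4h3iZmIiJmHdlVmd4h3d4q5mqlkJZqrqpZ3iIZDNYqYiHiJmIiImYZUM0RWd3ZmaId4d2MmmrypdniIdUVovKmYd4iIiIiHZURERWZmVERnZmd3dSaaqpdWd3d2Z4vcmZh3iYiIiIdlRFZndlQzRWZmaIiGNYiIdjVlZ3d4nMqYmXeZmJh4h2Q0RXd3ZUVWZmaJqpZVZ3ZjJENWZ3isuYiYiJmJl3iHZEVWd3d3d3d3d5u5ZmVWZUIkNFVWaLypiIiImImXeIh1V3h3Znd3d3eJvMhndUVUQ0ZEZmZ5u6iIiIiHeJd4iHZXiHZlZmZmeIrNyHZlVVVWd2V4q7q7qIiIiId4l4iIhlZ3dmZlVEVoit7IZVdlVmiYd4vcu6qoiIiIdmiYiHd2VGd3d3ZUVnmb3rhlZ3VXiZiIrMupqqmIiId2aJiIZnZEZ3iJh3Z3mqvtp1RWZVeJmJqszKqsuYiIh3Z4mIhlZkRoirqYiIiqrOyVI1ZVV4mZmrzbqb25iIiId4mJiHVWVnmsyoeIiau93JMlZmVniJmZqpd4q6mqq6mIiImIdlZ3is24ZneJvM3bYjZmZmZ5h2VDETRom9zMqZmIiIiGVniau4ZFZ4vczbgzVmVERXl0EBEjRVaLy6qZmIiIiIdmd4mYYzRordvNllZmQiNGmFADVnd3ZmiJiZmYd3iIh2Z2eHUzRordusqHd1MBNXh0AEeId4iHdneJqph2WHiHZ2VmUzRorduaqIhkISRnh1M1eIZneIiHd4rLmIZHeId3VGUyRXnOyYmHh1ISV4h2ZWeIdVaIiIh4i8y5dW"/>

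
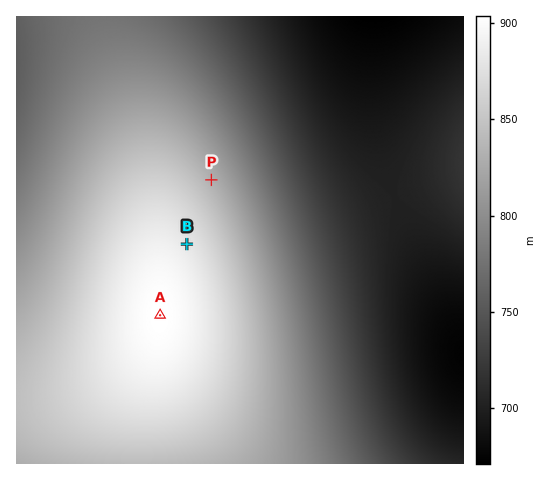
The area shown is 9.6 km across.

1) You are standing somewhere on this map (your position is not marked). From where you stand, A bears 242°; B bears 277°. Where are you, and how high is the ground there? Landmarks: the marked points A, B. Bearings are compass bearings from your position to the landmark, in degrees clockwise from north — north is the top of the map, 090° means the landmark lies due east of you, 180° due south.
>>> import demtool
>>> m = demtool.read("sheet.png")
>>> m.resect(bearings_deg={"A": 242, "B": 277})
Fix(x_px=274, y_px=255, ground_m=797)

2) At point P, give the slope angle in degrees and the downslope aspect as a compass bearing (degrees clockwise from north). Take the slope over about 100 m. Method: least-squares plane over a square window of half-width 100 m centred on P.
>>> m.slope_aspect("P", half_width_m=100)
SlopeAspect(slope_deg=3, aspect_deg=58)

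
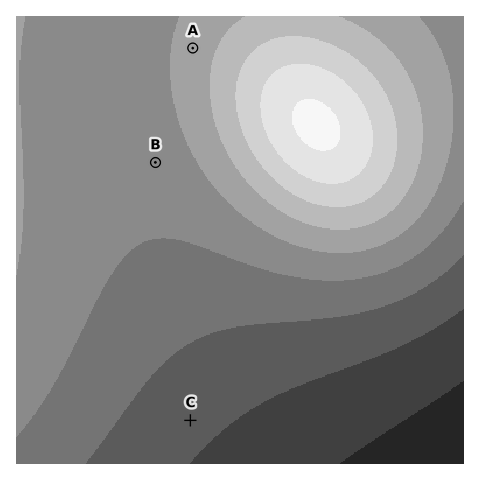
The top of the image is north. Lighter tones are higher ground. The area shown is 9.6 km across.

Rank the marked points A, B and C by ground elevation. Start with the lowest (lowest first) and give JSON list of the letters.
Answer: ["C", "B", "A"]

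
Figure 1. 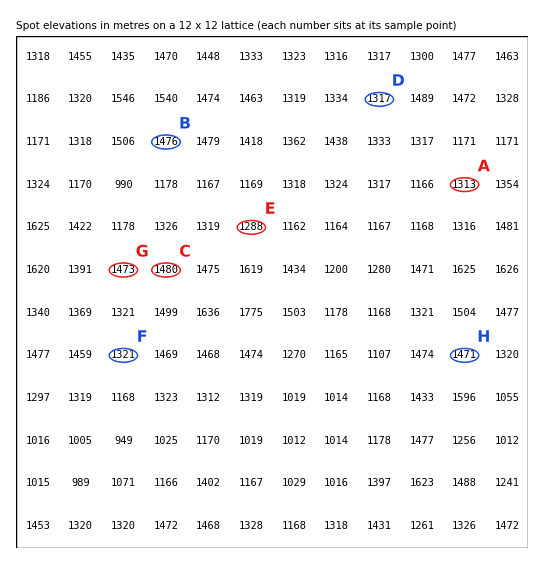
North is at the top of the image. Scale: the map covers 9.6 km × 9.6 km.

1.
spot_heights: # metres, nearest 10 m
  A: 1310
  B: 1480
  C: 1480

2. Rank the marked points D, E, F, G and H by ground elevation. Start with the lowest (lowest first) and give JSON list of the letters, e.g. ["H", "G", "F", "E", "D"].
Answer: ["E", "D", "F", "H", "G"]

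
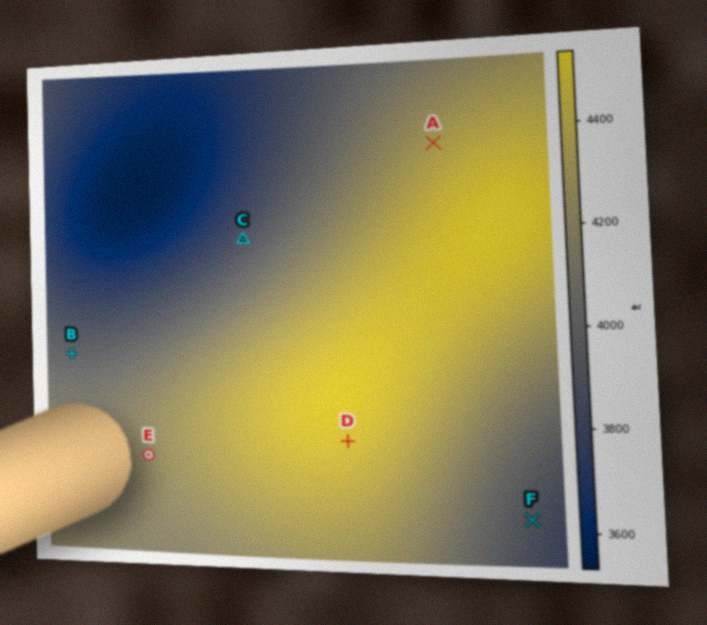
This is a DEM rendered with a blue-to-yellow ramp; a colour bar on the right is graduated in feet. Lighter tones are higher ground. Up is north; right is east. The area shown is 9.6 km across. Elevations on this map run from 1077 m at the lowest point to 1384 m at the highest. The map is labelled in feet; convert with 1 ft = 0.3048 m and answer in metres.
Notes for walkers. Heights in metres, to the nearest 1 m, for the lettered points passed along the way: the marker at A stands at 1327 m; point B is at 1209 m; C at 1181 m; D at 1368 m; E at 1284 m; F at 1189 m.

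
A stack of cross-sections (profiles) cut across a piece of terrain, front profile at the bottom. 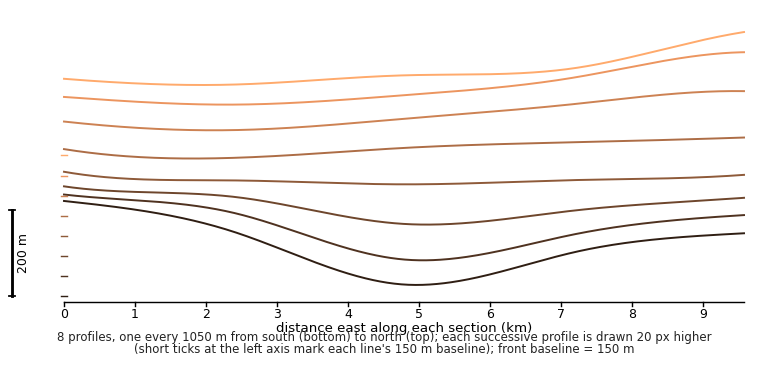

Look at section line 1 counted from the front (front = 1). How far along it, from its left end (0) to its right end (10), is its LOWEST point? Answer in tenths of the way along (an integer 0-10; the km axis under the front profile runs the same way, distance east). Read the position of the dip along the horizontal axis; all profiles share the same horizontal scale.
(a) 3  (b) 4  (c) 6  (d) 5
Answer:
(d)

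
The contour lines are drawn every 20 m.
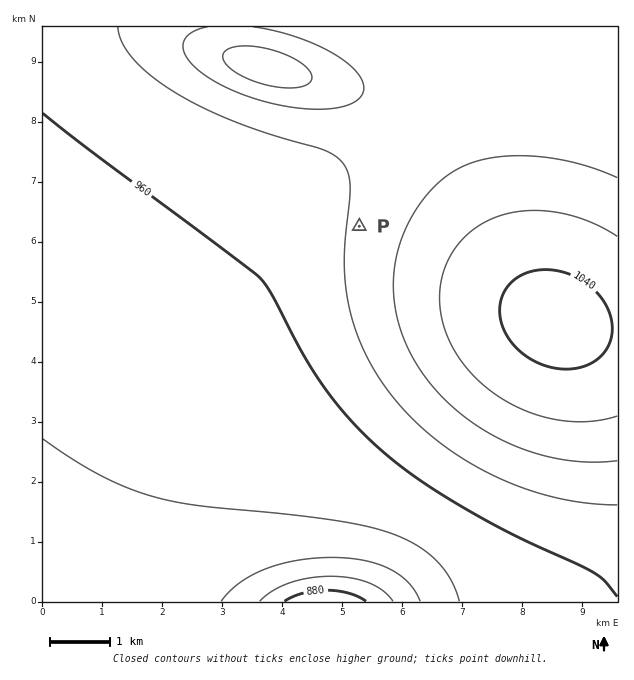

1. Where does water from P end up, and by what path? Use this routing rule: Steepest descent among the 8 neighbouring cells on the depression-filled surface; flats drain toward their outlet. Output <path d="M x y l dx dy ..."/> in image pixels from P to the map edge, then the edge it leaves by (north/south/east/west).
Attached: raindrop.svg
<path d="M359 226l-72 0-244 245"/>
exit: west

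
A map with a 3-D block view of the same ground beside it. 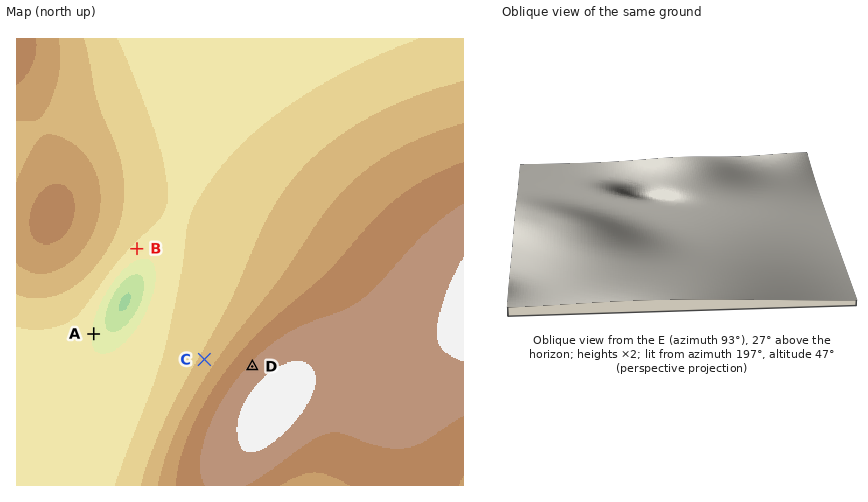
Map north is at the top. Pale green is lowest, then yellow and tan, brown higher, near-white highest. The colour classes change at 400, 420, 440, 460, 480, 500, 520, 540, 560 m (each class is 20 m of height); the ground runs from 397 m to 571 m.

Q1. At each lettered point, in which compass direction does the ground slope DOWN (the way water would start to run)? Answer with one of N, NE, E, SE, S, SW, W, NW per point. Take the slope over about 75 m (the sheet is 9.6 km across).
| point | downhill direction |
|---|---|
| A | E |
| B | SE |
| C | NW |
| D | NW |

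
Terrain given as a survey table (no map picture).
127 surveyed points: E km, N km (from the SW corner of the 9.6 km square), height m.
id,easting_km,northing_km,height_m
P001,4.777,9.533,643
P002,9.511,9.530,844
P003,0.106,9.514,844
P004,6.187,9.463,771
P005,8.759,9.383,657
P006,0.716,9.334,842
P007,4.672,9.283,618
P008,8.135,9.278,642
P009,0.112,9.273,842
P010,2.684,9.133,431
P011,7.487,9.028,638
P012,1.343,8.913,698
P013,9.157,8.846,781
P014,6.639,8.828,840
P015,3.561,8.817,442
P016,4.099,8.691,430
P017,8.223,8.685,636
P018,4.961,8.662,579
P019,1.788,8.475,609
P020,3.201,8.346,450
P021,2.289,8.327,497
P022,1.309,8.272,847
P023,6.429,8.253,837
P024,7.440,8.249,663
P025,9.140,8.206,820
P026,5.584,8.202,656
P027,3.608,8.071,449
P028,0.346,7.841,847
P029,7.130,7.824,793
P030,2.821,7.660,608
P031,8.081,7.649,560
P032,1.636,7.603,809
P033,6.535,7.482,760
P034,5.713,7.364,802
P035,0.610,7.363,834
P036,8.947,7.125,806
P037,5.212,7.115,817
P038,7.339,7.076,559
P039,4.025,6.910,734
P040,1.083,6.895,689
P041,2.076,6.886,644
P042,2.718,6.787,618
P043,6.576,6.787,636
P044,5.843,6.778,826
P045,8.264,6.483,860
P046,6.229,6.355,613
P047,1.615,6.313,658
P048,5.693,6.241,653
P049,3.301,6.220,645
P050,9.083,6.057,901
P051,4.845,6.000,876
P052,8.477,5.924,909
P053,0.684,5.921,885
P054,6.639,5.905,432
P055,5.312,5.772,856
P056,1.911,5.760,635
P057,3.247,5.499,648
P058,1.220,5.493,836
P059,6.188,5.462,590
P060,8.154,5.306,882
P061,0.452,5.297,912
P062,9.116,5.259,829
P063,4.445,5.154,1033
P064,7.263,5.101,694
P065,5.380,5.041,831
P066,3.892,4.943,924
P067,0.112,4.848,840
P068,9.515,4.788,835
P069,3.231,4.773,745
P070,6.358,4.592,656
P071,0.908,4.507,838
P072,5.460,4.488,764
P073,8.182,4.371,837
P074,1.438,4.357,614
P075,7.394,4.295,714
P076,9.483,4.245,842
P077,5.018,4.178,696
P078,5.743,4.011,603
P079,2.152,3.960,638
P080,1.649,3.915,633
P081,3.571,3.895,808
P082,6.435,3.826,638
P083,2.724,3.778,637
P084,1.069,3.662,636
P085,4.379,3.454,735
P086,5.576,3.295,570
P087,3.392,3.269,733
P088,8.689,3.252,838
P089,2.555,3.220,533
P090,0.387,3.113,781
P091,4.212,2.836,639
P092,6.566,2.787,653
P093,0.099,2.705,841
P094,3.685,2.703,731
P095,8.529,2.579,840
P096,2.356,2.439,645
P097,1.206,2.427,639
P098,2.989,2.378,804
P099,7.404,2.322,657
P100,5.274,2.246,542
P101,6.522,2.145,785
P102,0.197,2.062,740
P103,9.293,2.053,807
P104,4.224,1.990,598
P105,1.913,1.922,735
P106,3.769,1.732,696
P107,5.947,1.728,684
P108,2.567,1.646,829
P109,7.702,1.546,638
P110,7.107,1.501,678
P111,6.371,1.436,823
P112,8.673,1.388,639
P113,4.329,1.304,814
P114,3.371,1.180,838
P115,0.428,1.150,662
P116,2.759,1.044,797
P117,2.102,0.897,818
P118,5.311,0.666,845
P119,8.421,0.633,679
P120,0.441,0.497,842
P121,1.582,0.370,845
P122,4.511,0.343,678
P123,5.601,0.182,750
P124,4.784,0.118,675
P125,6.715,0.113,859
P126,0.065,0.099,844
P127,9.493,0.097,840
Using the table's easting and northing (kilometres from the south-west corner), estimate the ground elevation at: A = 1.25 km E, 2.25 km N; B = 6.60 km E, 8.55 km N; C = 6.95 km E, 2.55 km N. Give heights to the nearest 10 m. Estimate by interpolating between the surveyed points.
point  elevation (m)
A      640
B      840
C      640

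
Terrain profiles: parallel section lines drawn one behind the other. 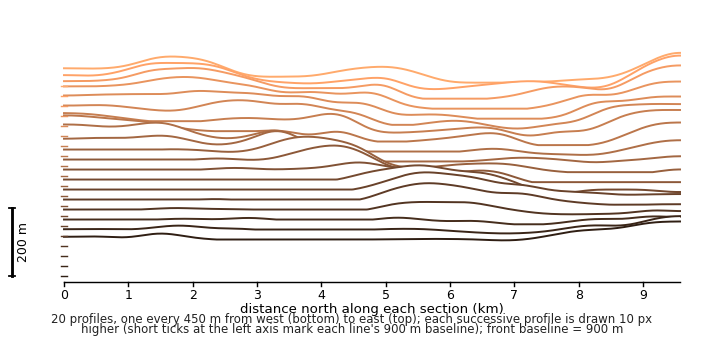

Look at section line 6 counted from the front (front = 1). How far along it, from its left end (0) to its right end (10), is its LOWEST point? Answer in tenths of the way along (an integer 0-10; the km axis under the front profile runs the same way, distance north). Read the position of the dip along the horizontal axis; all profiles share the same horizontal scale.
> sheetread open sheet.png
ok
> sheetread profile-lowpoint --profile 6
9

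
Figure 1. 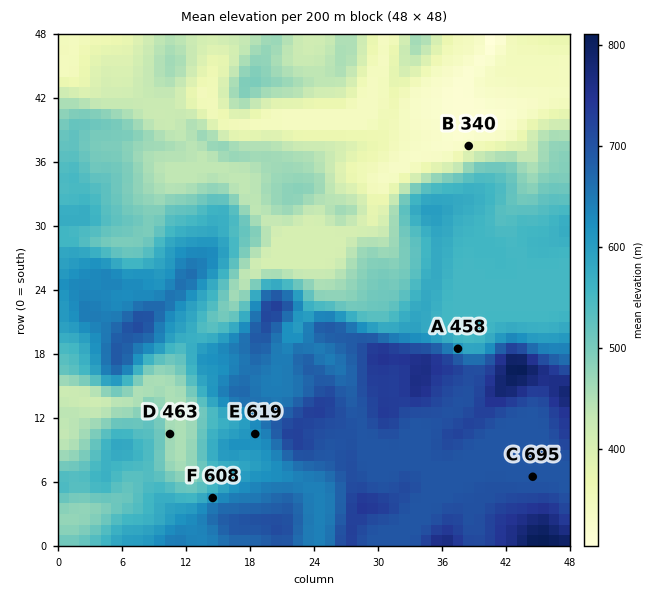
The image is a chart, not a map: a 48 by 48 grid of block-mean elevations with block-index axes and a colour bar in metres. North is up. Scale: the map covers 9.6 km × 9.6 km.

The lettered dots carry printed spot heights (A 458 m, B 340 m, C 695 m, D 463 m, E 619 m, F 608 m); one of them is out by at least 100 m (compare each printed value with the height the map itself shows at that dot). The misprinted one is A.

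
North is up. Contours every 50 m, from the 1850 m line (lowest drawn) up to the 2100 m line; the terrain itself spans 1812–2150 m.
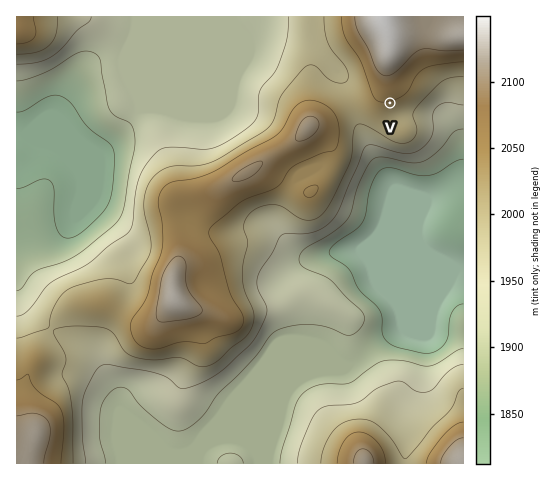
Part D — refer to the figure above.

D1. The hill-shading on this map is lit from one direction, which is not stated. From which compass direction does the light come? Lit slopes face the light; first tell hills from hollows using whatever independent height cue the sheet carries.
NW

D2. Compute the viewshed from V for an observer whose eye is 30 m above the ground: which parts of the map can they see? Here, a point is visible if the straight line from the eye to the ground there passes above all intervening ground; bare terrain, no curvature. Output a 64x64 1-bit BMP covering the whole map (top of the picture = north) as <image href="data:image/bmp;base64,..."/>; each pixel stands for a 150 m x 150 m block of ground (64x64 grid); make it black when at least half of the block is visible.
<image width="64" height="64" href="data:image/bmp;base64,Qk0+AgAAAAAAAD4AAAAoAAAAQAAAAEAAAAABAAEAAAAAAAACAAATCwAAEwsAAAIAAAAAAAAA////AAAAAAAAAAD//CH//wAAAH//////AAAAf/////8AAAA//////wAAAB//////AAAAH/////8AAAAP/////wAAAAf/////AAAAA/////8AAAAD/////wAAAAH/////AAAAAP////8AAAAA/////wAAAAB/////AAAAAB////8AAAAAB+P//wAAAAAAAf//AAAAACAAf/8AAAAAYAB//wAAAADwAD//AAAAA/AA//8AAAA//AP//wAAAP//D///AAAB/4f///8AAAP/A////wAAA/4B////AAAD3gD///8AAAPeAH///wAAA/4AH///AAAB/gAH//8AAAH+AAH/hwAAAf4AAH4HAAAAfAAAfAMAAAAAAABwAwAAAAAAAOABAAAAAAAP4AAAAAAAAA/gAAAAAAAAH8AAAAAAAAA/wAAAAAAAB//AAAAAAAA//8AAAAAAAD//wAAAAAAAPB/AAAAAAAAAB8AAAAAAAAAHwAAAAAAAAD/AAAAAAAAAP8IBAAAAAAA/z4cAAAAAAD/f/wAAAAAAP///AAAAAAA//88AAAAAAD//zwAAAAAAP5/PAAAAAAB+H/8AAAAAAHwf/wAAAAAAeB//+AAAAAB4D//+AAAAAHAH////AAAAcAD////wAABgAH////wAAEAAP////wAAAAAA////gAAAAAD////AAAAAAA=="/>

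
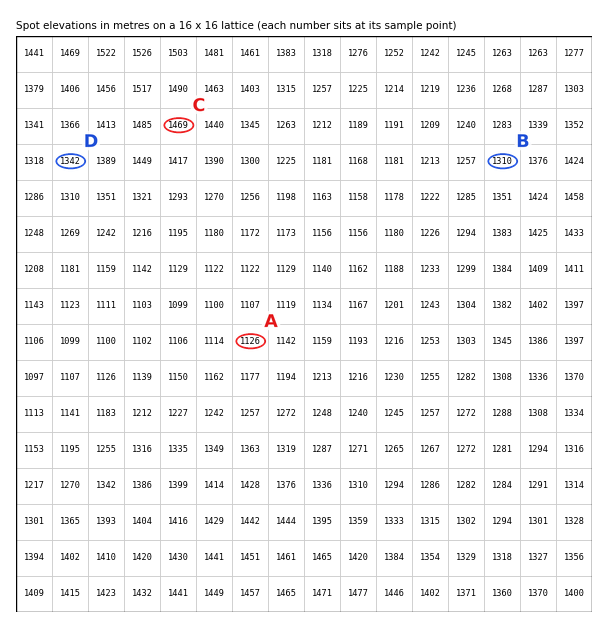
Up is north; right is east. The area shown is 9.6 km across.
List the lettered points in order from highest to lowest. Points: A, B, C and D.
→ C D B A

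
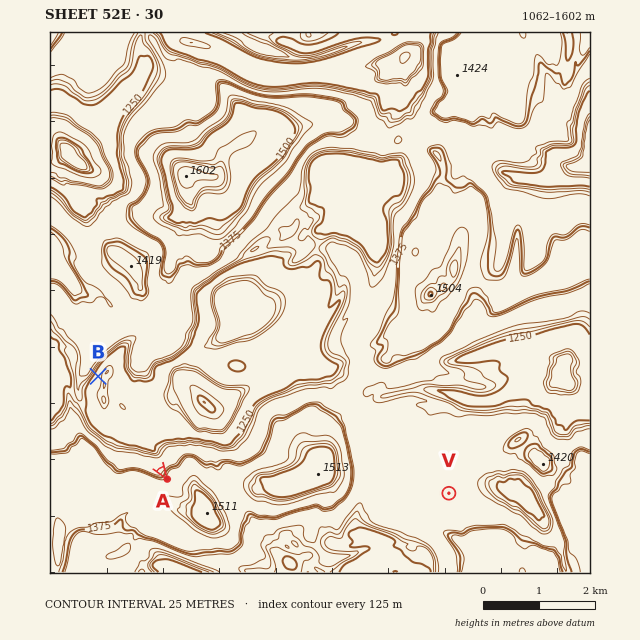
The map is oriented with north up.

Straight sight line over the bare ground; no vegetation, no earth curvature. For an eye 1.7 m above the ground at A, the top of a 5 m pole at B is in view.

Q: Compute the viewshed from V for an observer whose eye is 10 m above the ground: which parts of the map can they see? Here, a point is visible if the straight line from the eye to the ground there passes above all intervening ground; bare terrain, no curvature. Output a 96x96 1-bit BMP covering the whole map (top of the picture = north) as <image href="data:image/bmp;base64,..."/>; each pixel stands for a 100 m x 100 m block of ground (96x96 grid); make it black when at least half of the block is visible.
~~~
<image width="96" height="96" href="data:image/bmp;base64,Qk2+BAAAAAAAAD4AAAAoAAAAYAAAAGAAAAABAAEAAAAAAIAEAAATCwAAEwsAAAIAAAAAAAAA////AAAAAAAAAAAAwAAAAAAAAAAAAAAAmAAAAAAAAAIAAAAAfgBgAAAAAAYAAAAA/AAAAAAAAJgAAAAA/AAAAAAAA9gAAAAA/AAAAAAAANgAAAAA/AMAABHgAPAAAAAH/wMAAf//gHAAAAAH8sIQH3//kHAAAAAGAAAwP///wGAAAAAEAIA4H///wGAAAAAIAAB8H///gMAAAAAAAAA+///+AMAAAAAAADgf///4AcAAAAAAAAeP///wAeAAAAAAAAD////wA/AAAAAAAAA////wB30AAAAAAAA////4DxwAAAAAAAA//////wYAAAAAAAA//////gAAAAAAAAA//////AAAAAAAAAA//////AAAAAAAAAA/////+AAAAAAAAAAP////4AAAAAAAAAAf////gAAAAAAAAAAfn///wAAAAAAAAAAfh//z4AAAAAAAAAB/g+YQAAAAAAAAAAAPgMAAAAAAAAAAAAAHwAAAAAAAAAAAAAABg4AAAAAAAAAAAAACAAAAAAAAAAAAAAAPAAAAAAAAAAAAAAAPjwAAAAAAAAAAAAAH//gAAAAAAAAAAAAH//4AAAAAAAAAAAAD//gAAAAAAAAAAAADv/gAAAAAAAAAAAADD/wAAAAAAAAAAAAAB/+AAAAAAAAAAAAAAD/gAAAAAAAAAAAAAA/4AAAAAAAAAAAAAAf/AAAAAAAAAAAAAAP/wAAAAAAAAAAAAAH//4AAAAAAAAAAAAH///gAAAAAAAAAAAD///8AAAAAAAAAACD///8AAAAAAAAAADh+P/8AAAAAAAAAAAx8D/8AAAAAAAAAAAZ+Af8AAAfgAAAAAAE4AA8AAI/wAAAAAAGAAAMAAYf8AAAAAAGAAAAAAYf/AAAAAAAAAAAAAYP/gAAAAAAAAAAAAAOPwAAAAAAAAAAAAAMP4AAAAAAAAAAAAAMP8AAAAAAAAAAAAAAP+AAAAAAAAAAAAAH//AAAAAAAAAAAAAf//gAAAAAAAAAAAA///gAAAAAAAAAAAAB//wAAAAAAAAAAAADA/4AAAAAAAAAAAADgfwAAAAAAAAAAAADgPwAAAAAAAAAAAAD+PwAAAAAAAAAAAAA/PwAAAAAAAAAAAAAfH4AAAAAAAAAAAAADD4AAAAAAAAAAAAADBwAAAAAAAAAAAAABAwAAAAAAAAAAAAABAYAAAAAAAAAAAAABgIAAAAAAAAAAAAAA8AAAAAAAAAAAAAAAMAAAAAAAAAAAAAAACAAAAAAAAAAAAAAAAAAAAAAAAAAAAAAAAAAAAAAAAAAAAAAAAAAAAAAAAAAAAAAAAAAAAAAAAAAAAAAAAAAAAAAAAAAAAAAAAAAAAAAAAAAAAAAAAAAAAAAAAAAAAAAAAAAAAAAAAAAAAAAAAAAAAAAAAAAAAAAAAAAAAAAAAAAAAAAAAAAAAAAAAAAAAAAAAAAAAAAAAAAAAAAAAAAAAAAAAAAAAAAAAAAAAAAAAAAAAAAAAAAAAAAAAAAAAAAAAAAAAAAAAAAAAAAAAAAAAAAAAAAAAAAAAAAAAAAAAAA="/>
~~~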